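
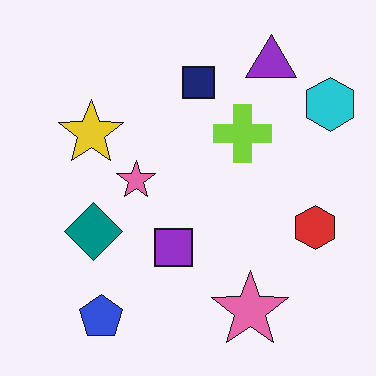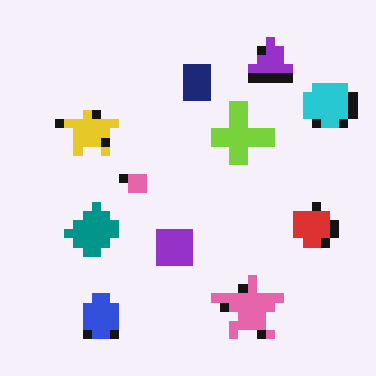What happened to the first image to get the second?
The image was heavily pixelated into large blocks.

Shapes are reduced to large square blocks; fine edges and outlines are lost — a downscale-then-upscale (mosaic) effect.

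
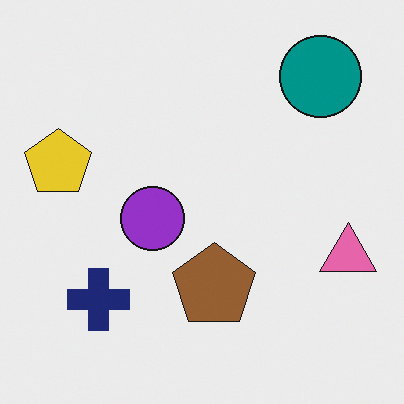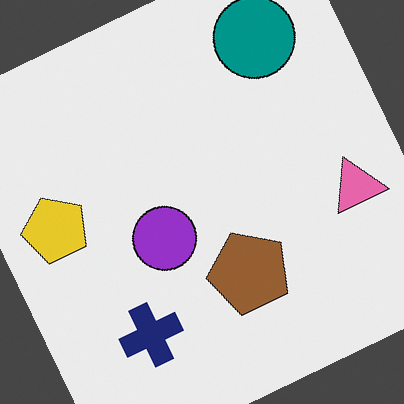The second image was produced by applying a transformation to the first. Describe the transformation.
The image was rotated counter-clockwise by a moderate amount.

Every shape is tilted by the same angle and the image corners show triangular fill wedges — a whole-image rotation by a non-right angle.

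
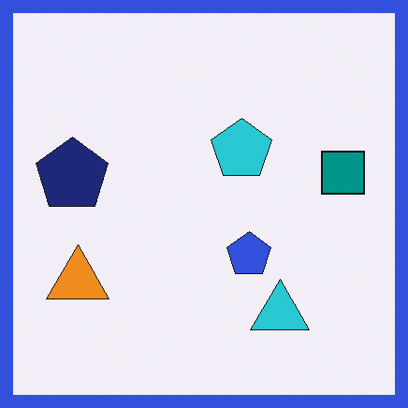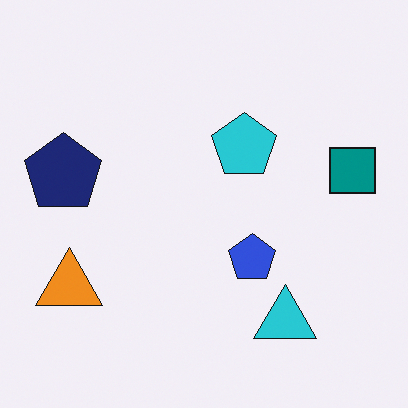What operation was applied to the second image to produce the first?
The first image is the second framed with a blue border.

A solid blue frame runs around the edge of the first image, with the content slightly shrunk inside it.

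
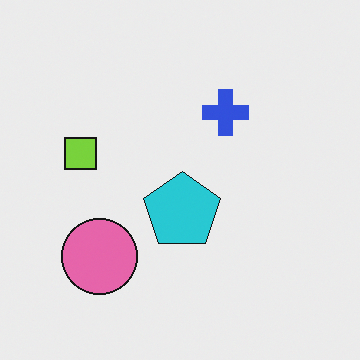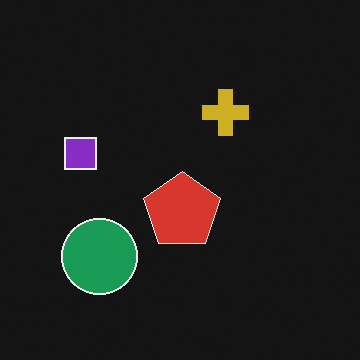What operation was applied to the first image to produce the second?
This is the original image color-inverted (negative).

The light background has become dark and every shape's color is its complement — a photographic negative.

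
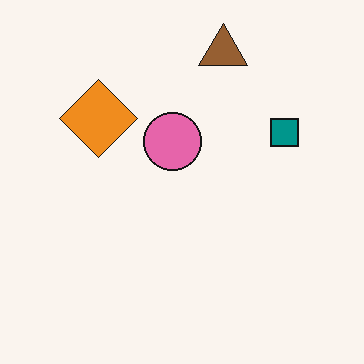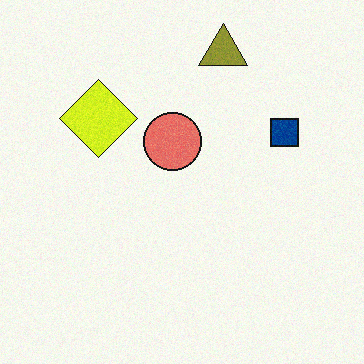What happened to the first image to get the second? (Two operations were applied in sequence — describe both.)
The image was degraded with a light layer of grain, then hue-shifted slightly.

Random speckle covers the whole image, including the flat background. Every shape's color has rotated by the same amount around the hue wheel — a uniform hue shift.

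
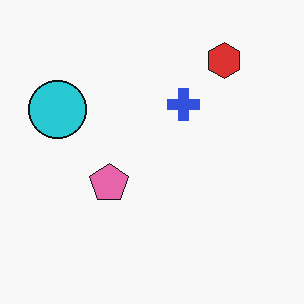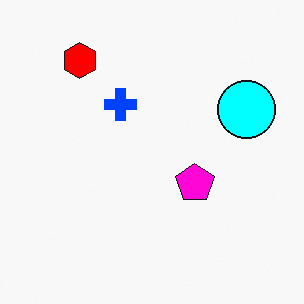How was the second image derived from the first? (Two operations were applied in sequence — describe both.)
This is the original image flipped horizontally (left ↔ right), then heavily oversaturated.

The cyan circle is in the left of the first image and the right of the second — shapes on opposite sides of the vertical midline have swapped in a mirror flip. All colors are more vivid — a global saturation change.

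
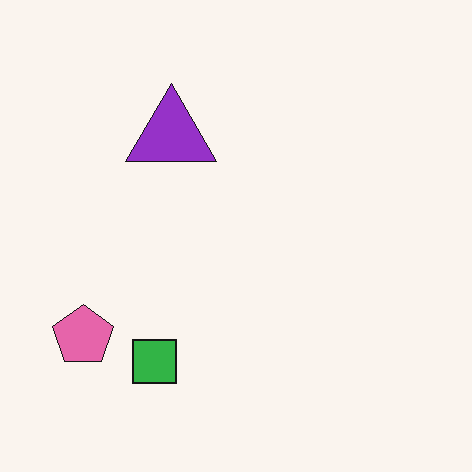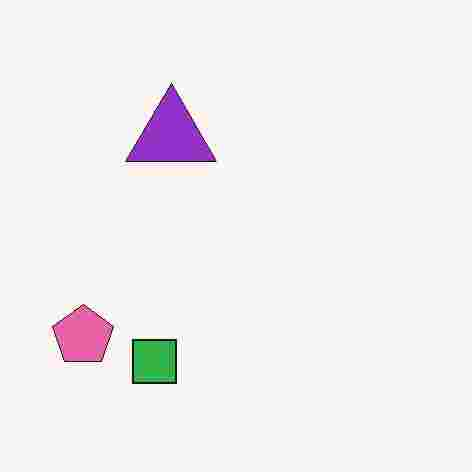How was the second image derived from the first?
The second image is the first heavily JPEG-compressed with obvious blocking artifacts.

Blocky 8×8 compression artifacts appear around shape edges and the flat background shows ringing — characteristic JPEG degradation.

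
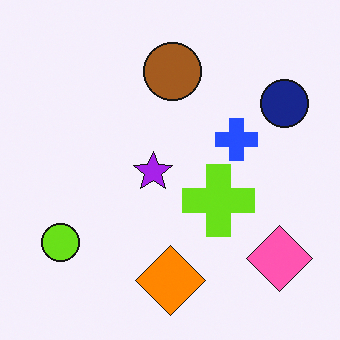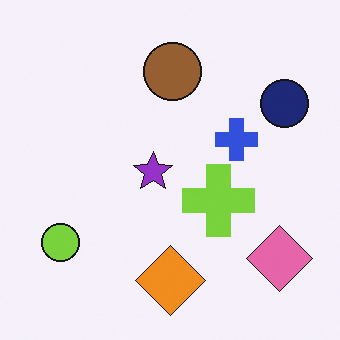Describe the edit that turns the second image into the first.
It was slightly oversaturated.

All colors are more vivid — a global saturation change.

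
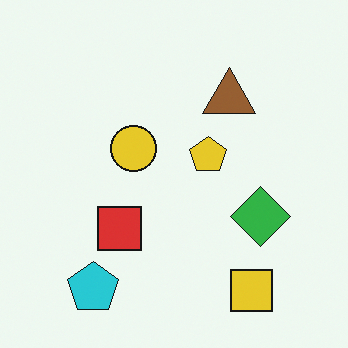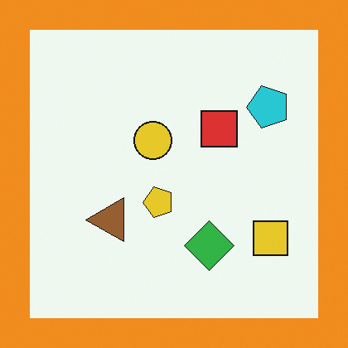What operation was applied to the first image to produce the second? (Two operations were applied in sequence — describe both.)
The image was transposed (reflected across the top-left ↔ bottom-right diagonal), then framed with a orange border.

Shapes have swapped their row and column positions — what was in the top-right is now in the bottom-left — a diagonal reflection. A solid orange frame runs around the edge of the second image, with the content slightly shrunk inside it.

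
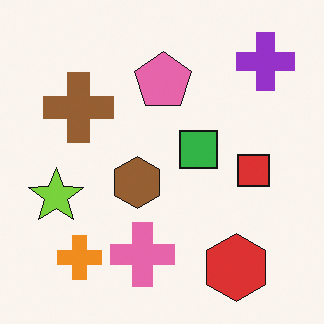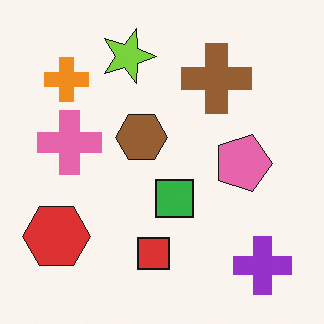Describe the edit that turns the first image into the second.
The image was rotated 90° clockwise.

The purple cross sits in the top-right of the first image and the bottom-right of the second — consistent with a whole-image 90° clockwise rotation.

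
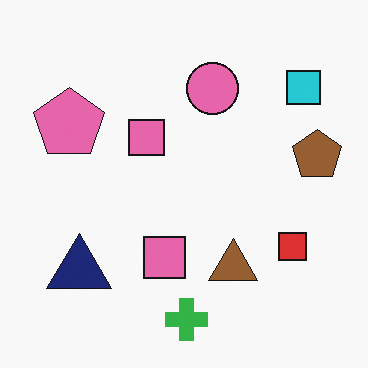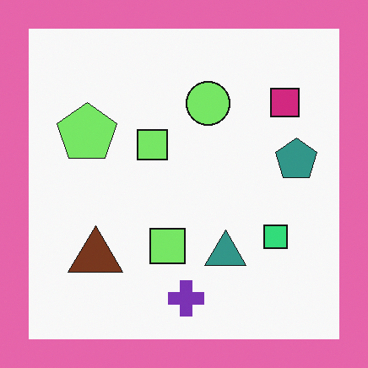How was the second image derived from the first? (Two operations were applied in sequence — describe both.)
This is the original image hue-shifted noticeably, then framed with a pink border.

Every shape's color has rotated by the same amount around the hue wheel — a uniform hue shift. A solid pink frame runs around the edge of the second image, with the content slightly shrunk inside it.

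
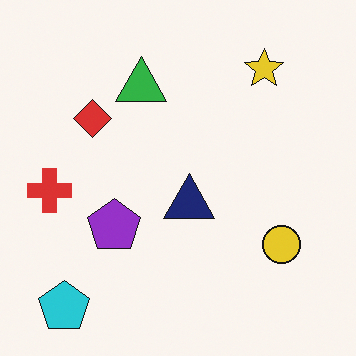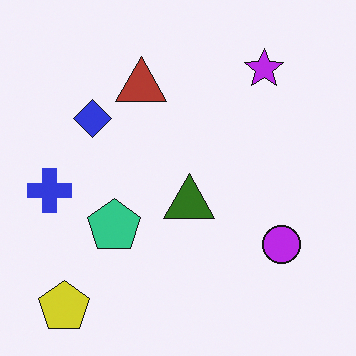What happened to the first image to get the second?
The transformation is: hue-shifted by a large amount.

Every shape's color has rotated by the same amount around the hue wheel — a uniform hue shift.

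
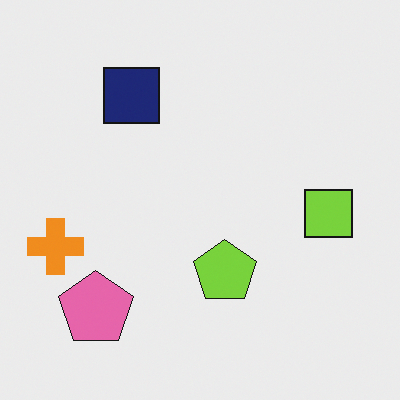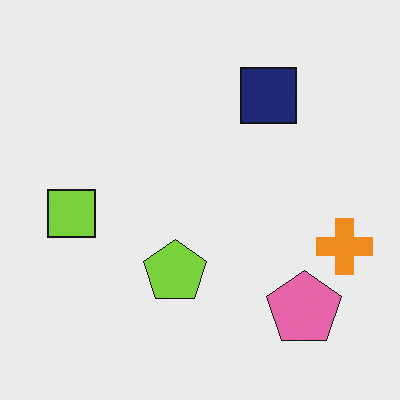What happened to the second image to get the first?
The first image is the second flipped horizontally (left ↔ right).

The orange cross is in the right of the second image and the left of the first — shapes on opposite sides of the vertical midline have swapped in a mirror flip.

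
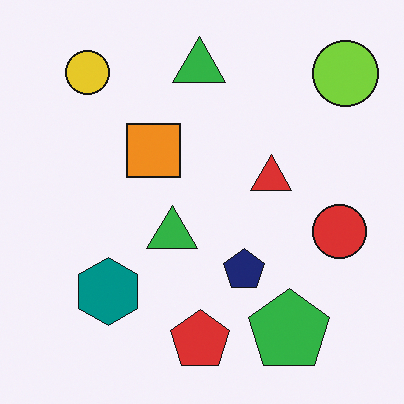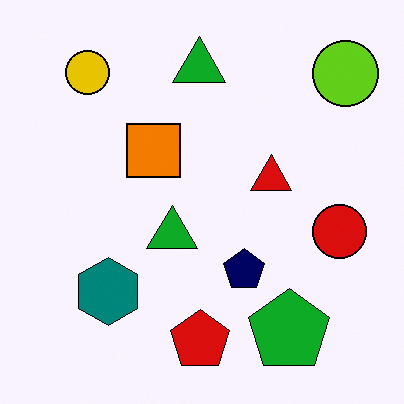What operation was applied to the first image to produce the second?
The image was given slightly increased contrast.

Tones are pushed away from mid-grey across the whole image — a global contrast change.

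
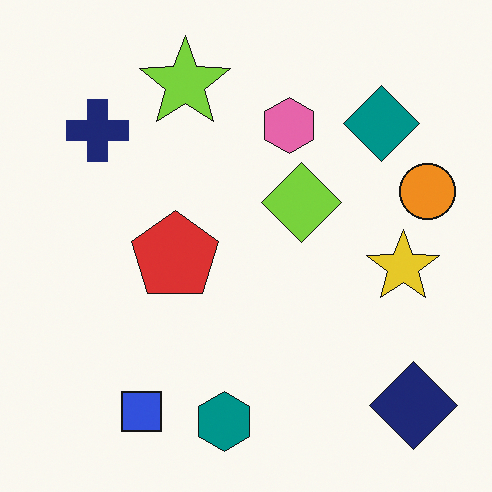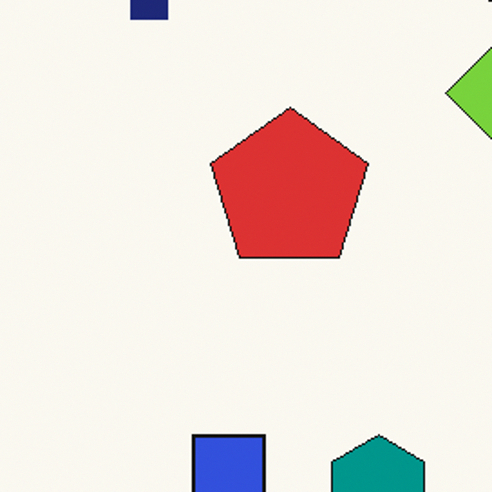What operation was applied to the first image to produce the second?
The image was cropped to a noticeably smaller region and rescaled.

The visible shapes are larger and the field of view is narrower; shapes near the original edges may be partly or wholly outside the frame — a crop-and-rescale.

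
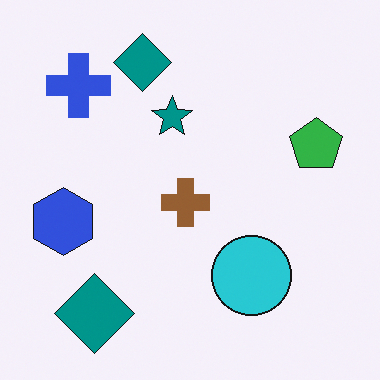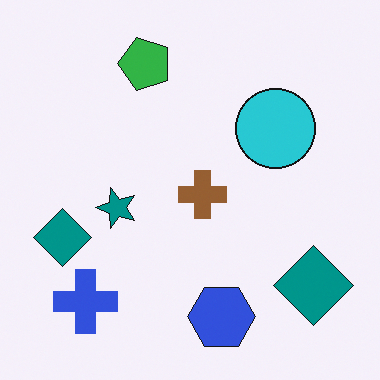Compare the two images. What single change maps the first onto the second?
The image was rotated 90° counter-clockwise.

The blue cross sits in the top-left of the first image and the bottom-left of the second — consistent with a whole-image 90° counter-clockwise rotation.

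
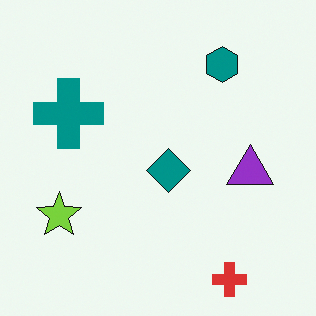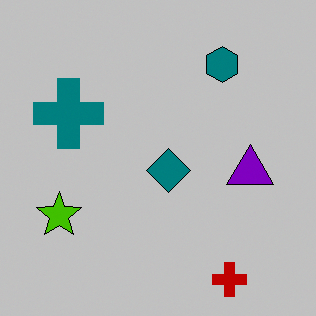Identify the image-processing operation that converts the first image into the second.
The transformation is: aggressively posterized.

Each flat color has snapped to a coarser quantized level — most visibly, the near-white background has dropped to a flat grey.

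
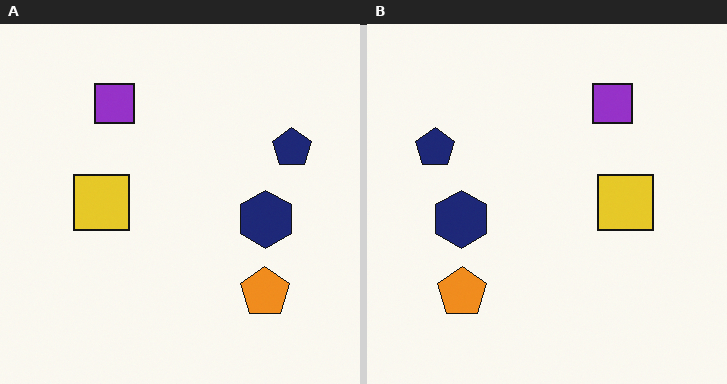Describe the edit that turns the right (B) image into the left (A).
Flipped horizontally (left ↔ right).

The navy pentagon is in the left of the right (B) image and the right of the left (A) — shapes on opposite sides of the vertical midline have swapped in a mirror flip.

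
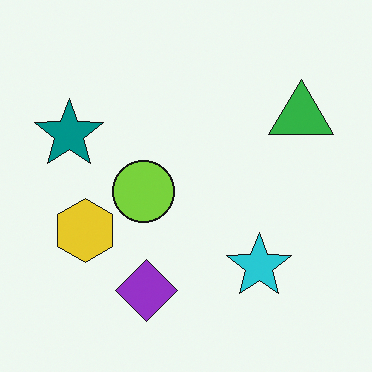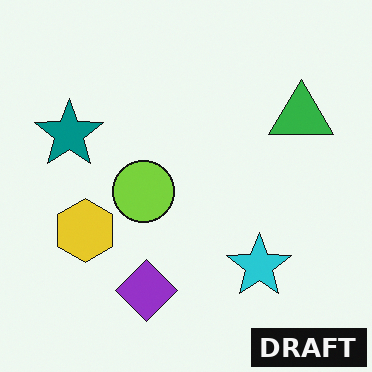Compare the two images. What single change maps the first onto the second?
The second image is the first watermarked with the text "DRAFT" in the lower-right corner.

A dark label reading "DRAFT" appears in the lower-right corner.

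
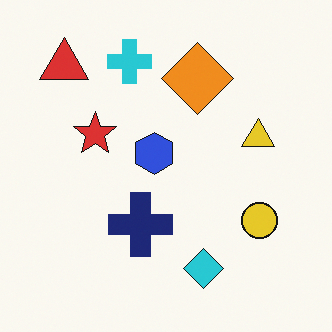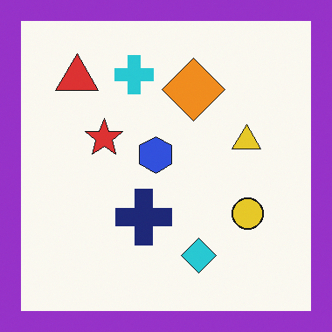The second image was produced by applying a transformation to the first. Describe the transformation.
This is the original image framed with a purple border.

A solid purple frame runs around the edge of the second image, with the content slightly shrunk inside it.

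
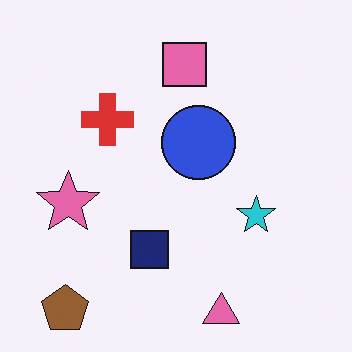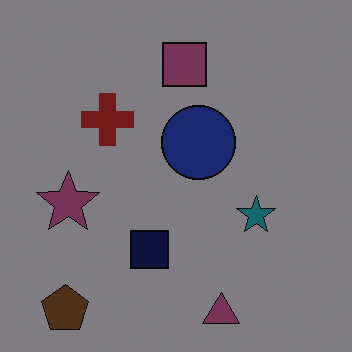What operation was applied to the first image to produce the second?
It was substantially darkened.

Every pixel — background and shapes alike — is uniformly darkened.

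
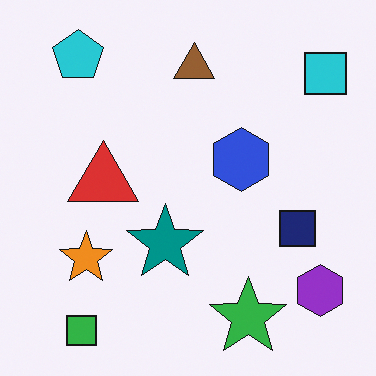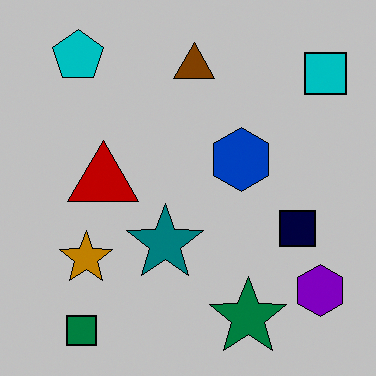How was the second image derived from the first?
It was aggressively posterized.

Each flat color has snapped to a coarser quantized level — most visibly, the near-white background has dropped to a flat grey.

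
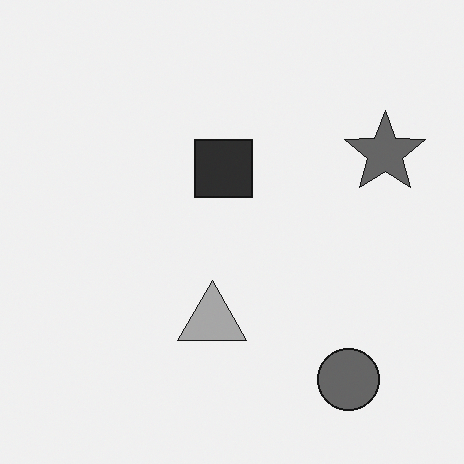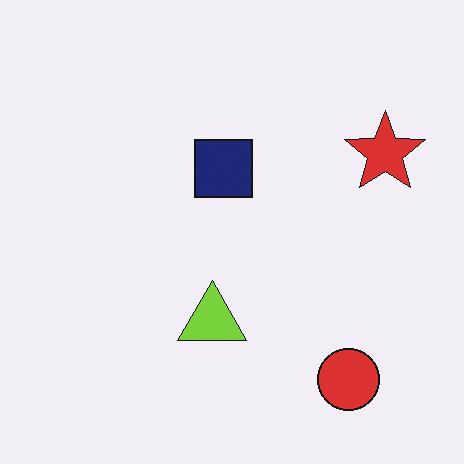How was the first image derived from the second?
Converted to grayscale.

All color is removed — every shape is now a shade of grey.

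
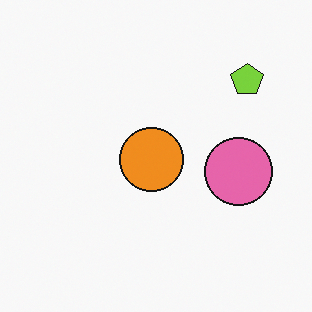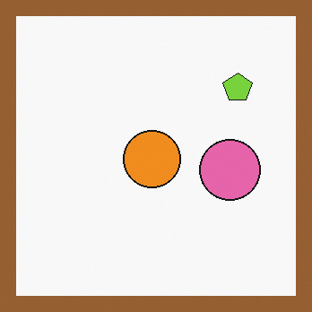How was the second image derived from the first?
The transformation is: framed with a brown border.

A solid brown frame runs around the edge of the second image, with the content slightly shrunk inside it.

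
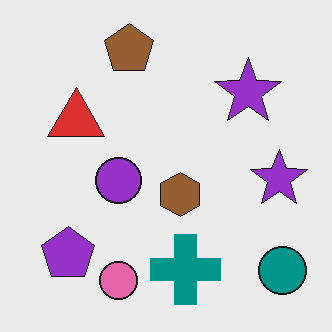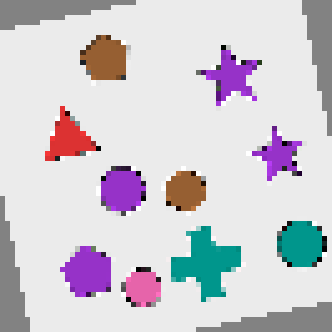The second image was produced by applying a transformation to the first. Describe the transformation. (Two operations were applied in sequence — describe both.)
The image was rotated counter-clockwise by a few degrees, then mildly pixelated.

Every shape is tilted by the same angle and the image corners show triangular fill wedges — a whole-image rotation by a non-right angle. Shapes are reduced to large square blocks; fine edges and outlines are lost — a downscale-then-upscale (mosaic) effect.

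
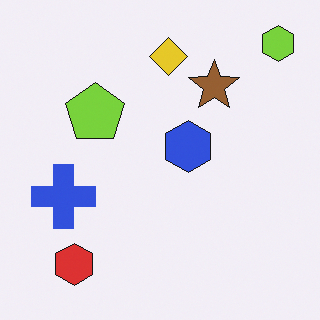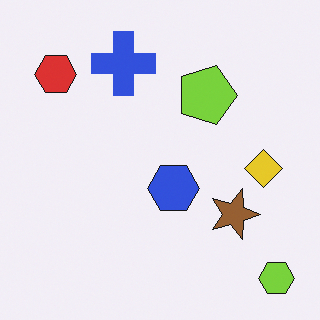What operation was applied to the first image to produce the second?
It was rotated 90° clockwise.

The lime hexagon sits in the top-right of the first image and the bottom-right of the second — consistent with a whole-image 90° clockwise rotation.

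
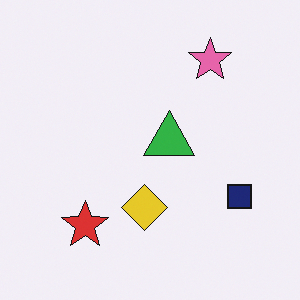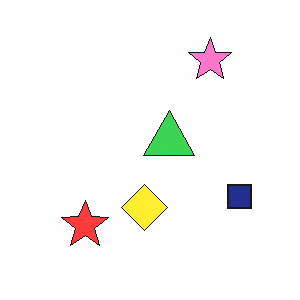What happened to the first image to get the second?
The transformation is: brightened a little.

Every pixel — background and shapes alike — is uniformly brightened.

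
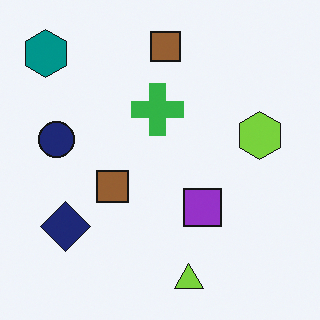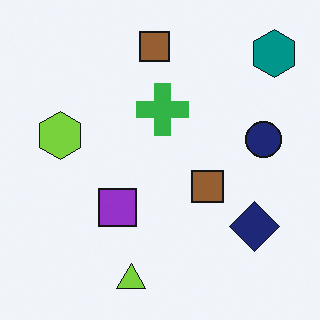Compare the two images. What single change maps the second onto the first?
Flipped horizontally (left ↔ right).

The teal hexagon is in the top-right of the second image and the top-left of the first — shapes on opposite sides of the vertical midline have swapped in a mirror flip.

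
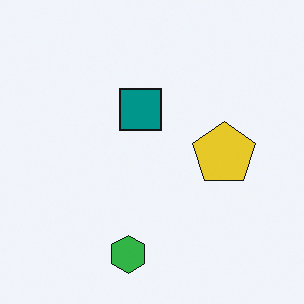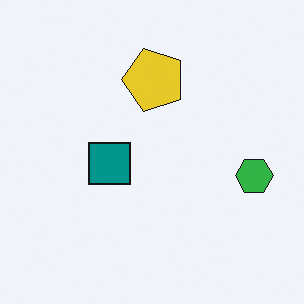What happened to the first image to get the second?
The second image is the first rotated 90° counter-clockwise.

The green hexagon sits in the bottom of the first image and the right of the second — consistent with a whole-image 90° counter-clockwise rotation.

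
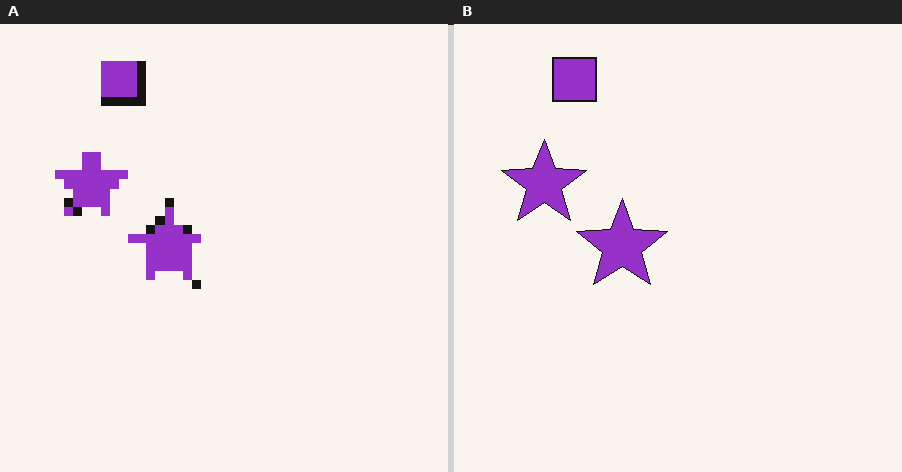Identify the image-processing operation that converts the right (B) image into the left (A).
It was coarsely pixelated.

Shapes are reduced to large square blocks; fine edges and outlines are lost — a downscale-then-upscale (mosaic) effect.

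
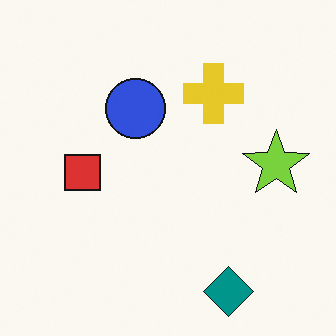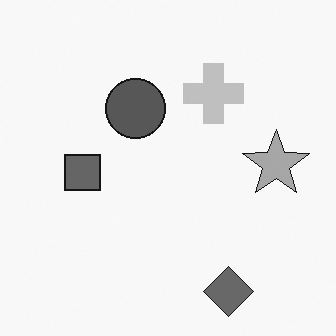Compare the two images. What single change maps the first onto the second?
The transformation is: converted to grayscale.

All color is removed — every shape is now a shade of grey.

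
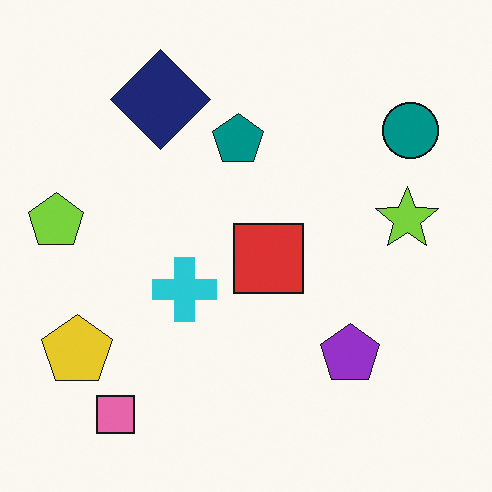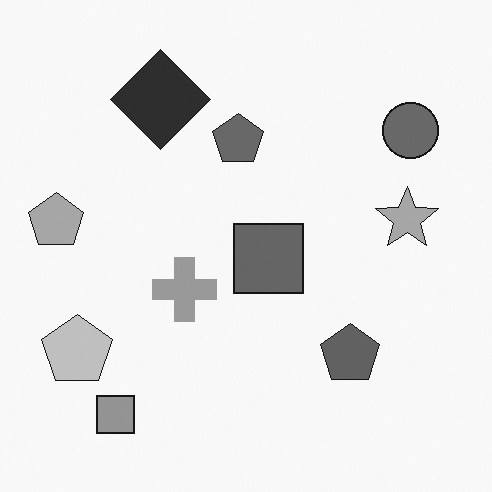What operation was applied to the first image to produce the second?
The image was converted to grayscale.

All color is removed — every shape is now a shade of grey.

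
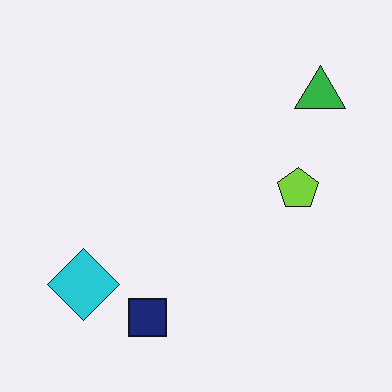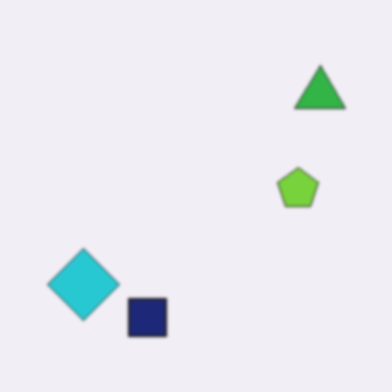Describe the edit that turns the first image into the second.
Lightly blurred.

Shape edges and outlines are uniformly softened across the whole image.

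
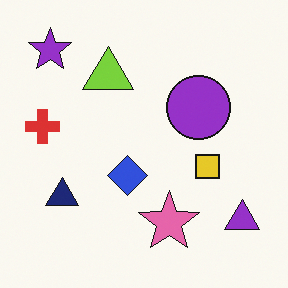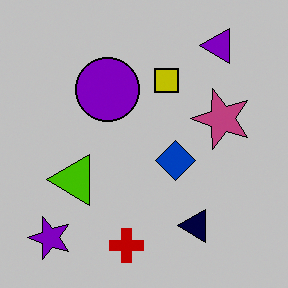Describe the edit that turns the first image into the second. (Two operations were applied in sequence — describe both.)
This is the original image rotated 90° counter-clockwise, then heavily posterized to just a handful of flat colors.

The purple star sits in the top-left of the first image and the bottom-left of the second — consistent with a whole-image 90° counter-clockwise rotation. Each flat color has snapped to a coarser quantized level — most visibly, the near-white background has dropped to a flat grey.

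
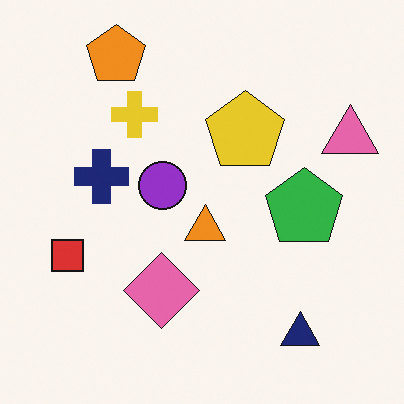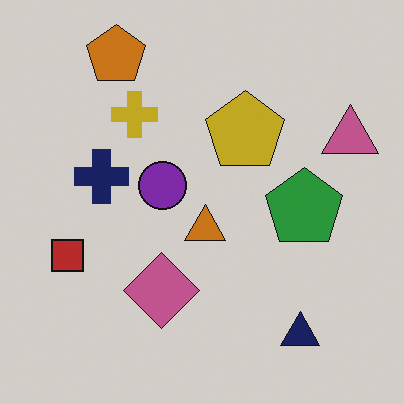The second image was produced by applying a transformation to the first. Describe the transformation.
The second image is the first slightly darkened.

Every pixel — background and shapes alike — is uniformly darkened.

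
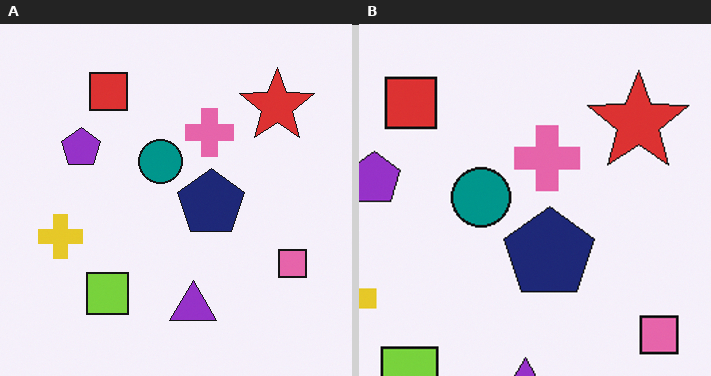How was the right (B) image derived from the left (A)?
Cropped to a modestly smaller region and rescaled.

The visible shapes are larger and the field of view is narrower; shapes near the original edges may be partly or wholly outside the frame — a crop-and-rescale.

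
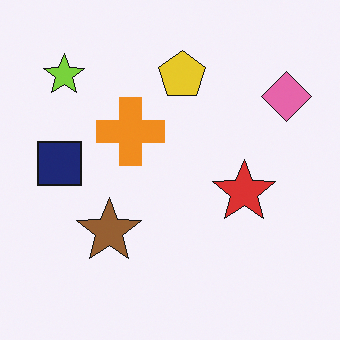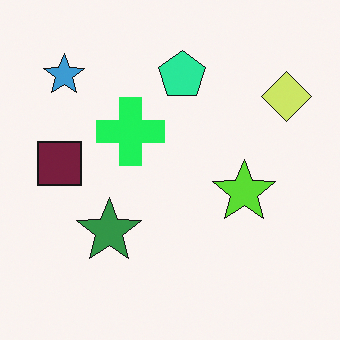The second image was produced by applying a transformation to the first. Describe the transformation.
The transformation is: hue-shifted through roughly a third of the color wheel.

Every shape's color has rotated by the same amount around the hue wheel — a uniform hue shift.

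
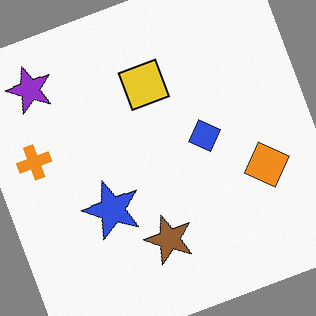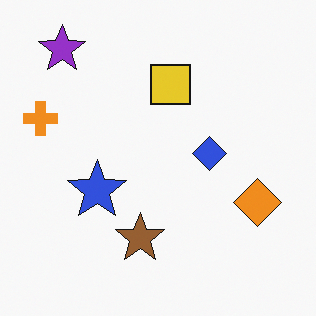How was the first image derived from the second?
This is the original image rotated counter-clockwise by a clearly visible amount.

Every shape is tilted by the same angle and the image corners show triangular fill wedges — a whole-image rotation by a non-right angle.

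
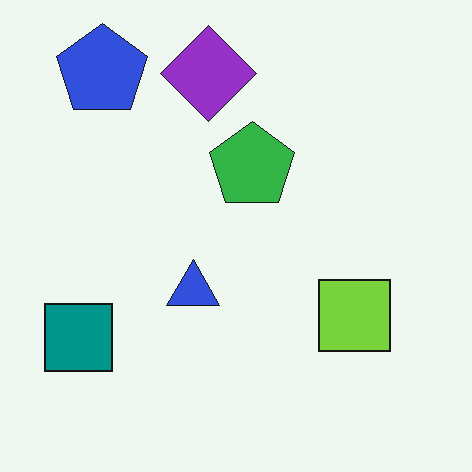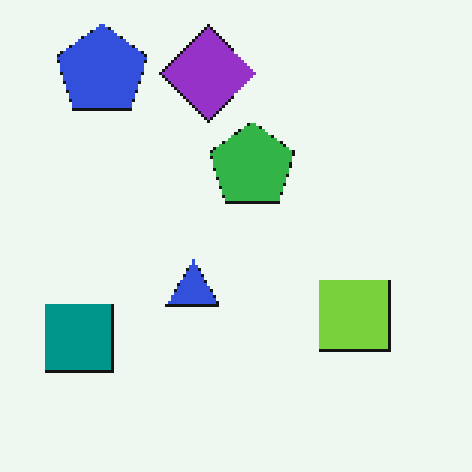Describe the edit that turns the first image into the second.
This is the original image lightly pixelated (a mild mosaic effect).

Shapes are reduced to large square blocks; fine edges and outlines are lost — a downscale-then-upscale (mosaic) effect.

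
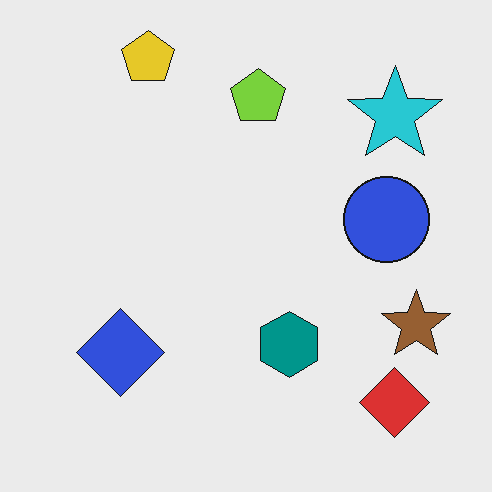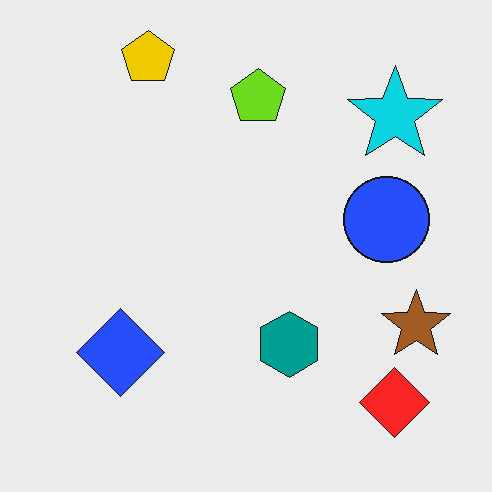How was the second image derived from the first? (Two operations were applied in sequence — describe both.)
Slightly oversaturated, then JPEG-compressed with visible artifacts.

All colors are more vivid — a global saturation change. Blocky 8×8 compression artifacts appear around shape edges and the flat background shows ringing — characteristic JPEG degradation.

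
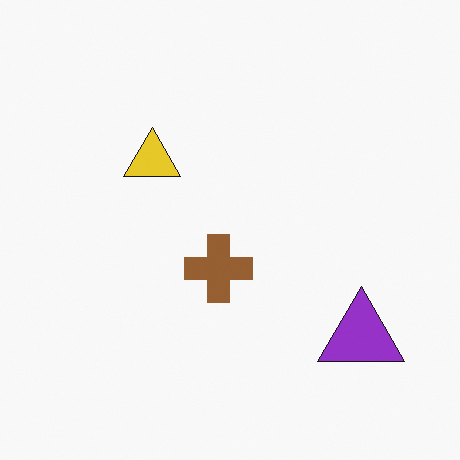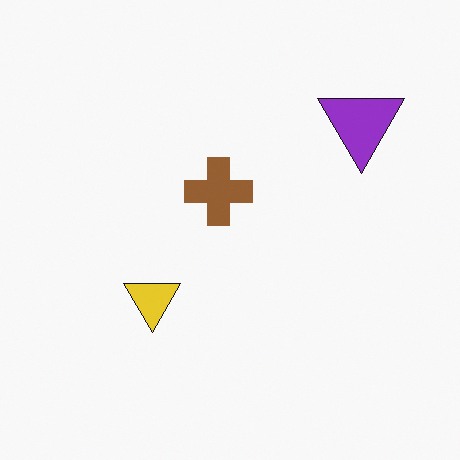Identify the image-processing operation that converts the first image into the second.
It was flipped vertically (top ↔ bottom).

The purple triangle is in the bottom-right of the first image and the top-right of the second — shapes on opposite sides of the horizontal midline have swapped in a mirror flip.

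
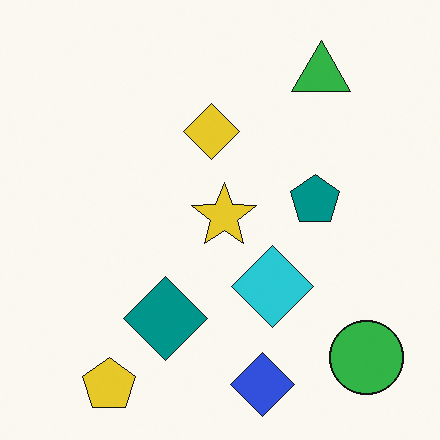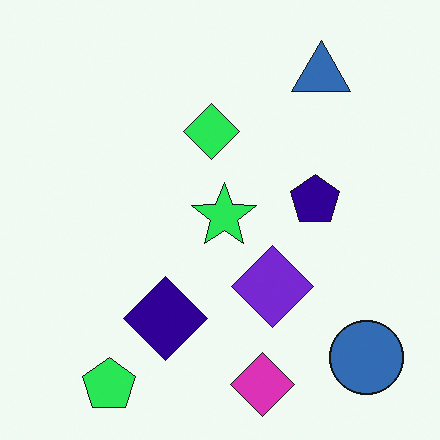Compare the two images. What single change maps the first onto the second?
This is the original image hue-shifted by a moderate amount.

Every shape's color has rotated by the same amount around the hue wheel — a uniform hue shift.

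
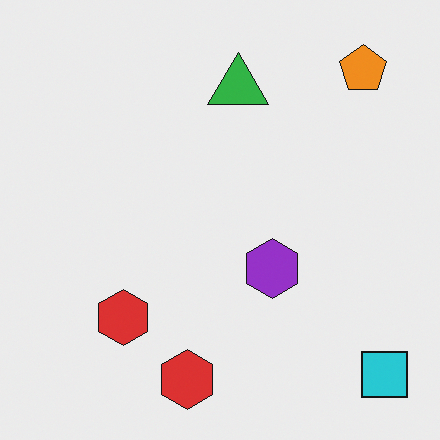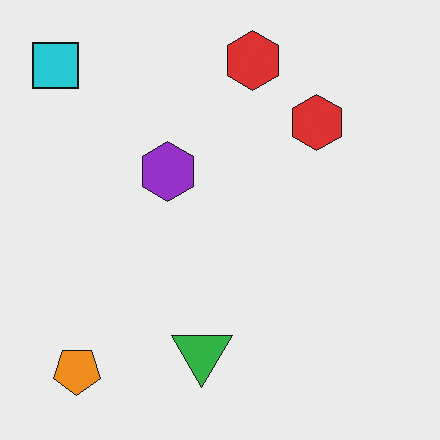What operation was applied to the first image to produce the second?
The image was rotated 180°.

The cyan square sits in the bottom-right of the first image and the top-left of the second — consistent with a whole-image 180° rotation.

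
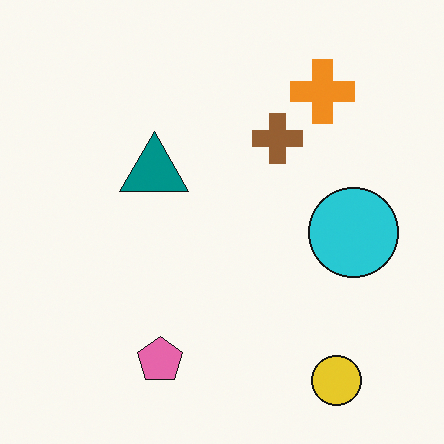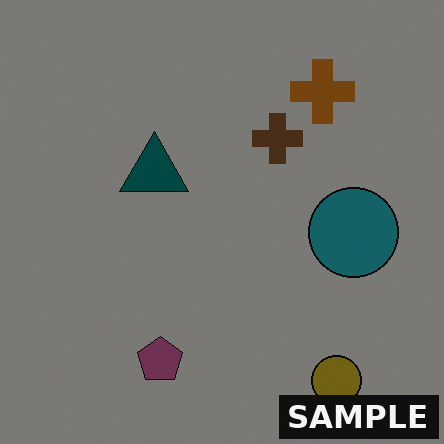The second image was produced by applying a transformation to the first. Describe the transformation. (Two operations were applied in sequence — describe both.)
This is the original image substantially darkened, then watermarked with the text "SAMPLE" in the lower-right corner.

Every pixel — background and shapes alike — is uniformly darkened. A dark label reading "SAMPLE" appears in the lower-right corner.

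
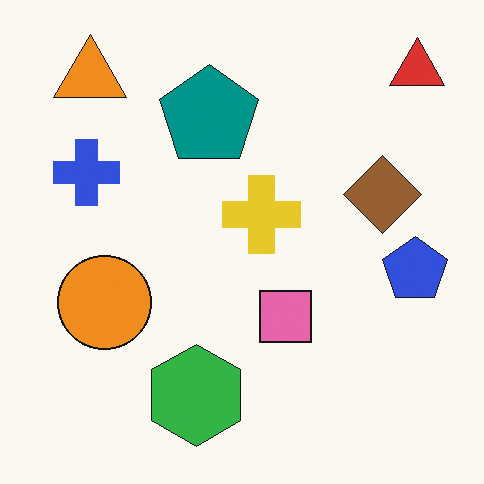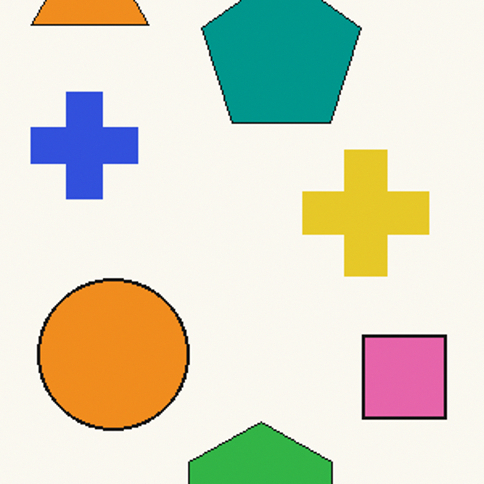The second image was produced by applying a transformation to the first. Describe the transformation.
This is the original image cropped to a modestly smaller region and rescaled.

The visible shapes are larger and the field of view is narrower; shapes near the original edges may be partly or wholly outside the frame — a crop-and-rescale.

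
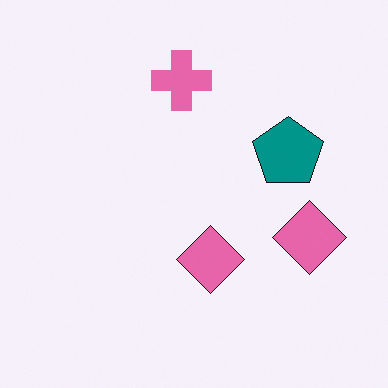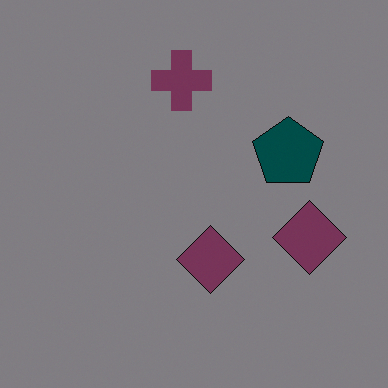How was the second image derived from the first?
The transformation is: darkened a lot.

Every pixel — background and shapes alike — is uniformly darkened.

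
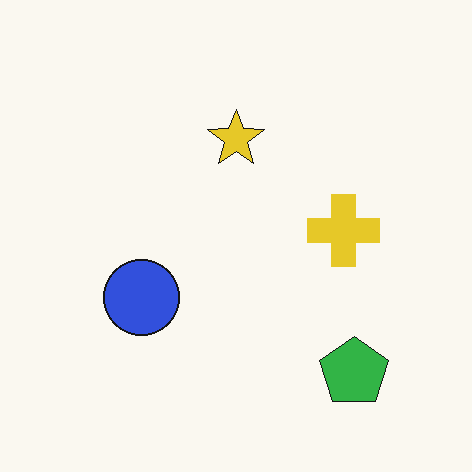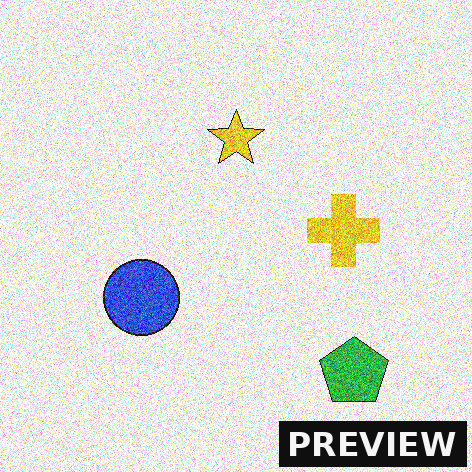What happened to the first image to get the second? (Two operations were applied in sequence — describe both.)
The second image is the first degraded with strong gaussian noise, then watermarked with the text "PREVIEW" in the lower-right corner.

Random speckle covers the whole image, including the flat background. A dark label reading "PREVIEW" appears in the lower-right corner.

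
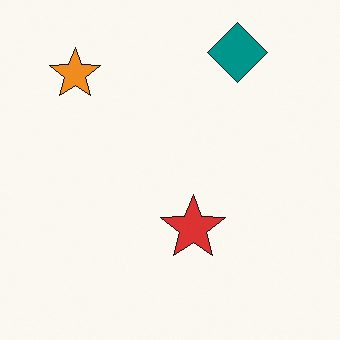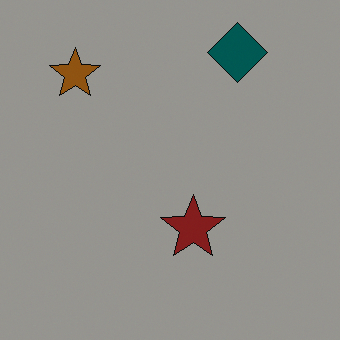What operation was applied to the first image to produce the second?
The transformation is: substantially darkened.

Every pixel — background and shapes alike — is uniformly darkened.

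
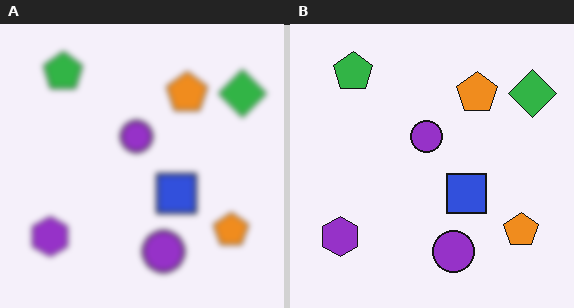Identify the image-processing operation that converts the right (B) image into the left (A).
The image was noticeably gaussian-blurred.

Shape edges and outlines are uniformly softened across the whole image.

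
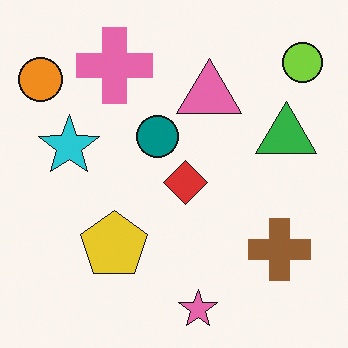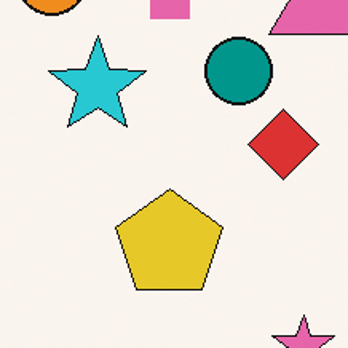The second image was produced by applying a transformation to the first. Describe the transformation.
It was cropped to a modestly smaller region and rescaled.

The visible shapes are larger and the field of view is narrower; shapes near the original edges may be partly or wholly outside the frame — a crop-and-rescale.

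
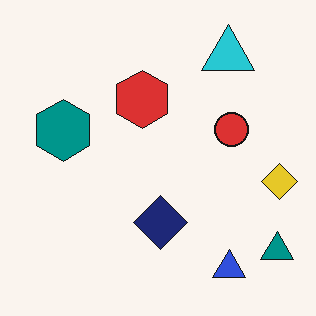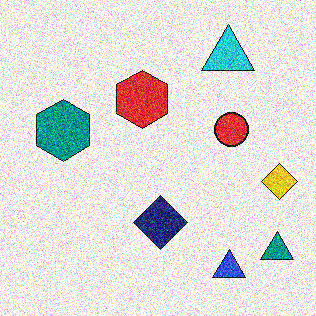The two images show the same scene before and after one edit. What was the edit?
The image was degraded with a thick layer of grain.

Random speckle covers the whole image, including the flat background.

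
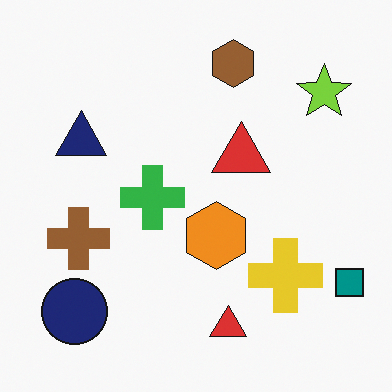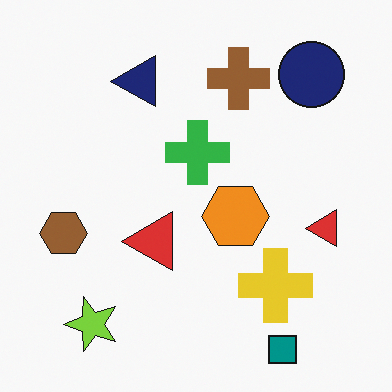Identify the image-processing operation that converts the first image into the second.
This is the original image transposed (reflected across the top-left ↔ bottom-right diagonal).

Shapes have swapped their row and column positions — what was in the top-right is now in the bottom-left — a diagonal reflection.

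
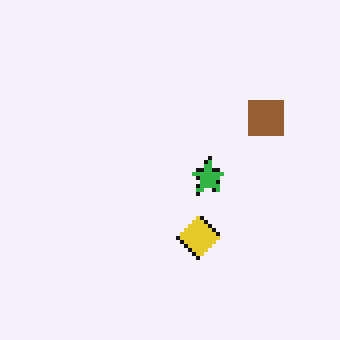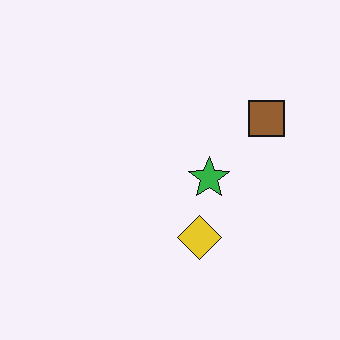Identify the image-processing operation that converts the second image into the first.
The transformation is: mildly pixelated.

Shapes are reduced to large square blocks; fine edges and outlines are lost — a downscale-then-upscale (mosaic) effect.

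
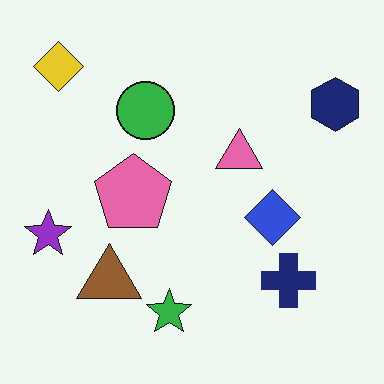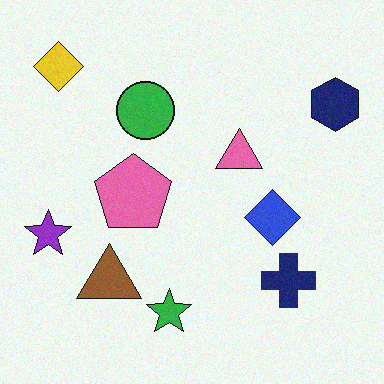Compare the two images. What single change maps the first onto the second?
The image was degraded with subtle gaussian noise.

Random speckle covers the whole image, including the flat background.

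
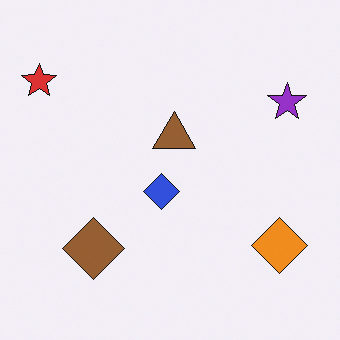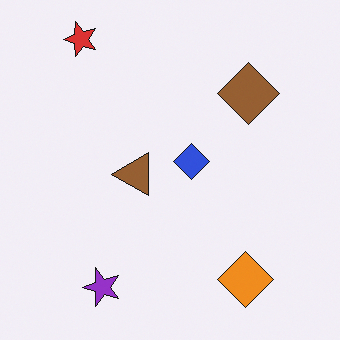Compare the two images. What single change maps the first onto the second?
This is the original image transposed (reflected across the top-left ↔ bottom-right diagonal).

Shapes have swapped their row and column positions — what was in the top-right is now in the bottom-left — a diagonal reflection.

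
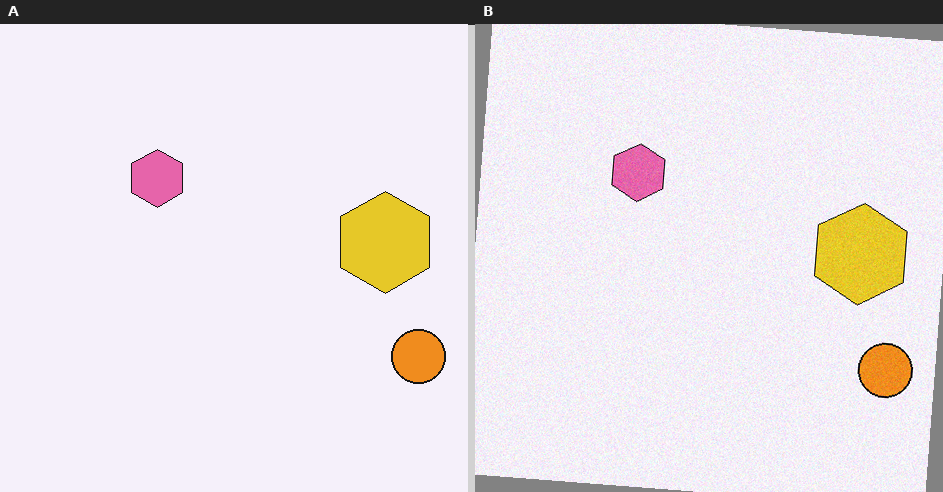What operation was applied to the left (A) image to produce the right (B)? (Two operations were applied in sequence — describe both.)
Degraded with subtle gaussian noise, then rotated clockwise by a small amount.

Random speckle covers the whole image, including the flat background. Every shape is tilted by the same angle and the image corners show triangular fill wedges — a whole-image rotation by a non-right angle.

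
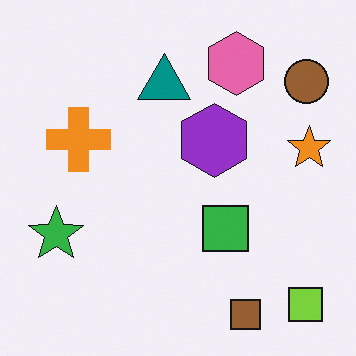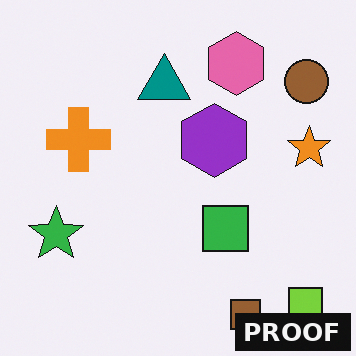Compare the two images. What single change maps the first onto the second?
The image was watermarked with the text "PROOF" in the lower-right corner.

A dark label reading "PROOF" appears in the lower-right corner.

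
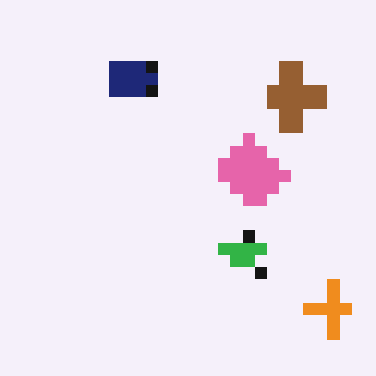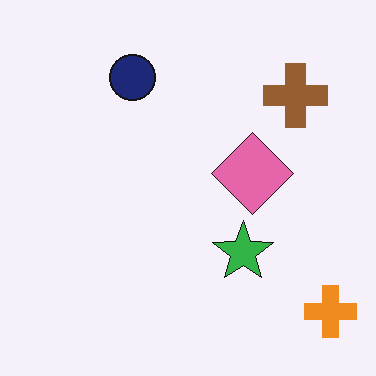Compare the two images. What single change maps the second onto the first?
This is the original image heavily pixelated into large blocks.

Shapes are reduced to large square blocks; fine edges and outlines are lost — a downscale-then-upscale (mosaic) effect.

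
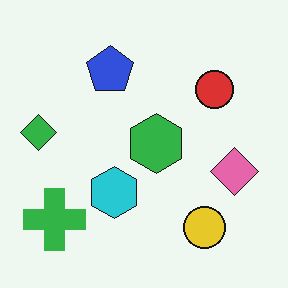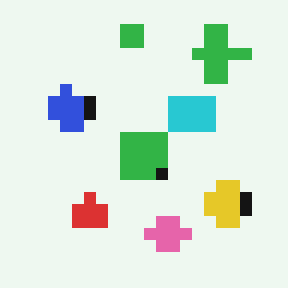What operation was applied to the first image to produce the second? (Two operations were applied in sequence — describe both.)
Transposed (reflected across the top-left ↔ bottom-right diagonal), then heavily pixelated into large blocks.

Shapes have swapped their row and column positions — what was in the top-right is now in the bottom-left — a diagonal reflection. Shapes are reduced to large square blocks; fine edges and outlines are lost — a downscale-then-upscale (mosaic) effect.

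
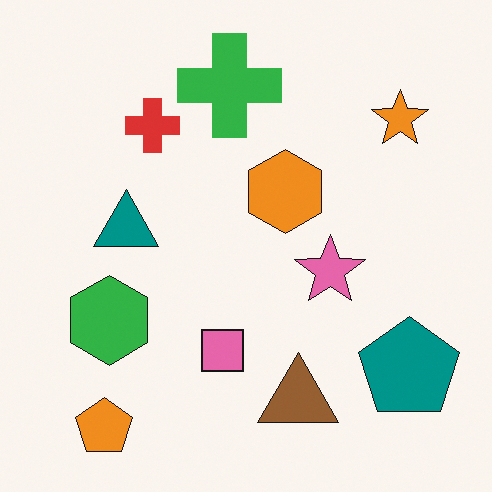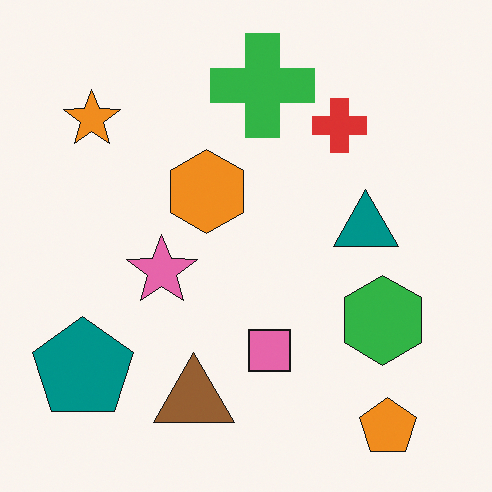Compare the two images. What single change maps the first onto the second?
The transformation is: flipped horizontally (left ↔ right).

The teal pentagon is in the bottom-right of the first image and the bottom-left of the second — shapes on opposite sides of the vertical midline have swapped in a mirror flip.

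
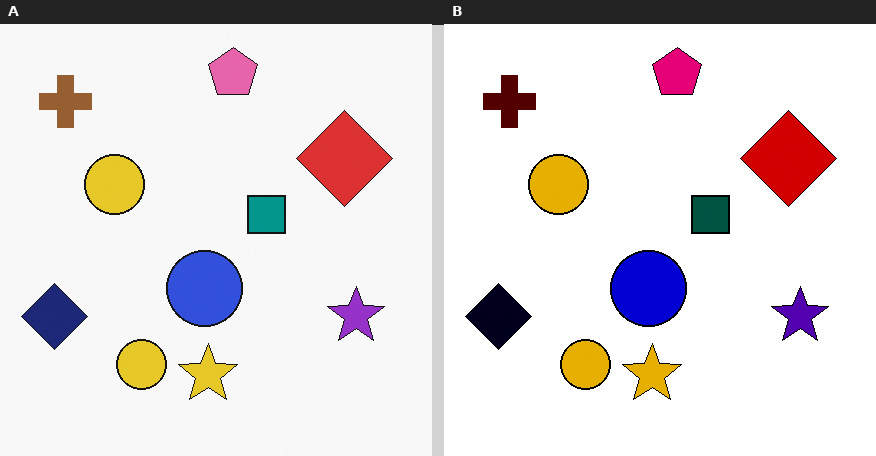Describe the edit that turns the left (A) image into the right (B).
The right (B) image is the left (A) boosted in contrast.

Tones are pushed away from mid-grey across the whole image — a global contrast change.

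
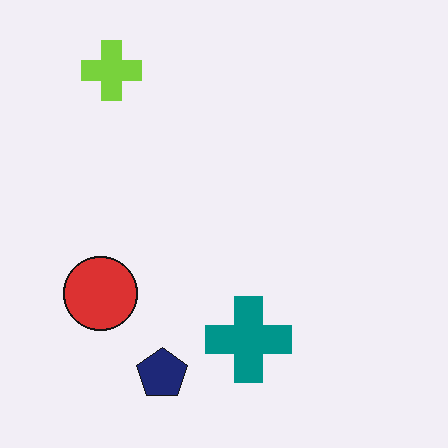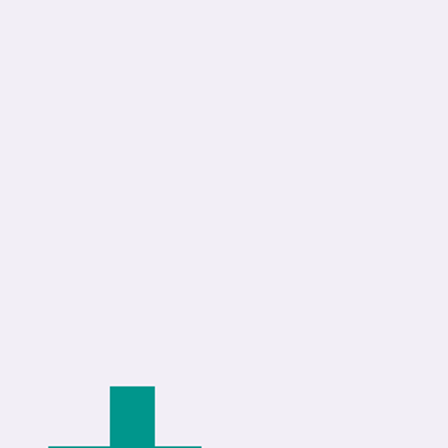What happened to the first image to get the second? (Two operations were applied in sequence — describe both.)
The second image is the first heavily pixelated into large blocks, then cropped to a noticeably smaller region and rescaled.

Shapes are reduced to large square blocks; fine edges and outlines are lost — a downscale-then-upscale (mosaic) effect. The visible shapes are larger and the field of view is narrower; shapes near the original edges may be partly or wholly outside the frame — a crop-and-rescale.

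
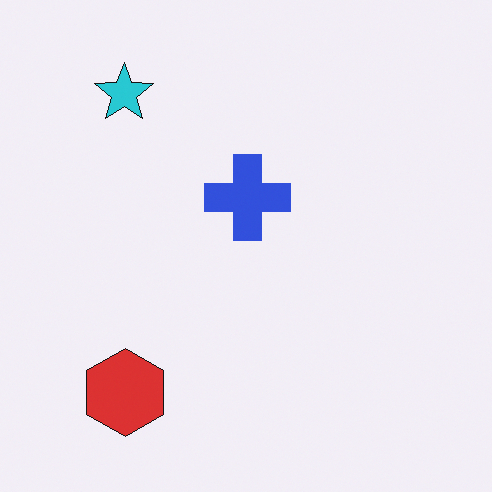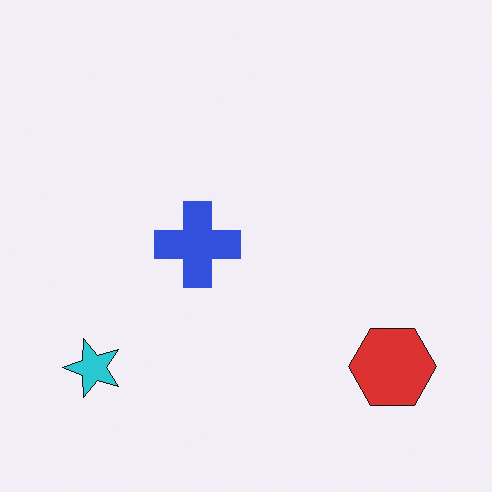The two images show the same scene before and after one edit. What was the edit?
Rotated 90° counter-clockwise.

The cyan star sits in the top-left of the first image and the bottom-left of the second — consistent with a whole-image 90° counter-clockwise rotation.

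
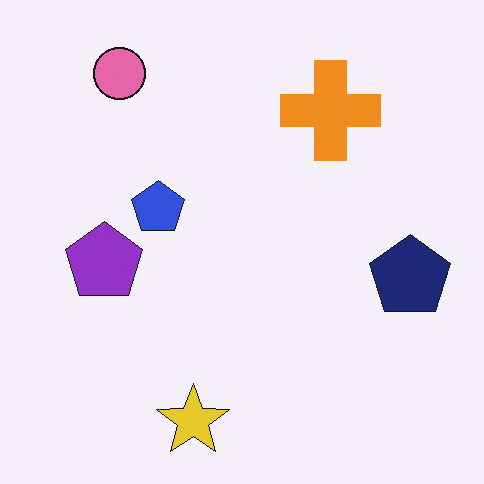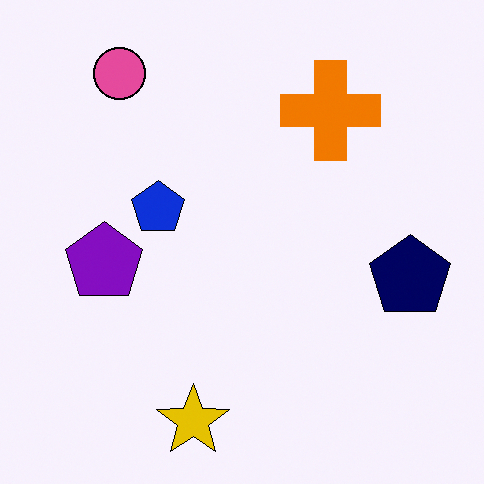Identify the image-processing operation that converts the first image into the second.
It was given slightly increased contrast.

Tones are pushed away from mid-grey across the whole image — a global contrast change.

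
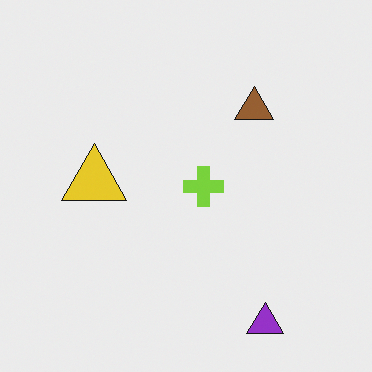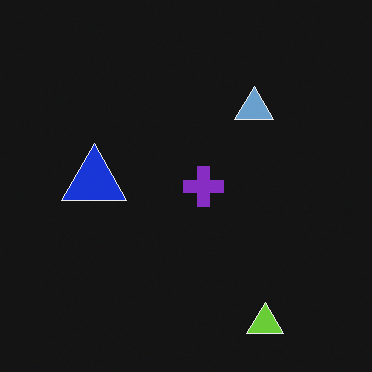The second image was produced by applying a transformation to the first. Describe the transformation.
The second image is the first color-inverted (negative).

The light background has become dark and every shape's color is its complement — a photographic negative.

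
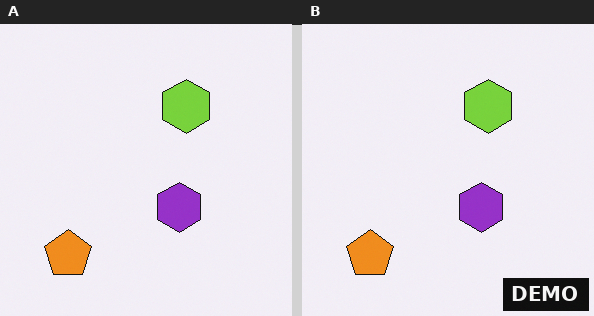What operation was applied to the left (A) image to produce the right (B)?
The image was watermarked with the text "DEMO" in the lower-right corner.

A dark label reading "DEMO" appears in the lower-right corner.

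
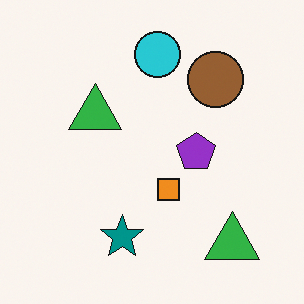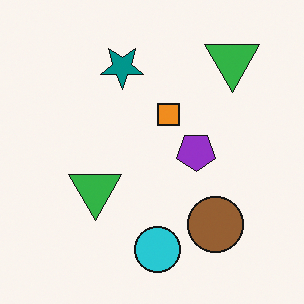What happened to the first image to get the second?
The second image is the first flipped vertically (top ↔ bottom).

The cyan circle is in the top of the first image and the bottom of the second — shapes on opposite sides of the horizontal midline have swapped in a mirror flip.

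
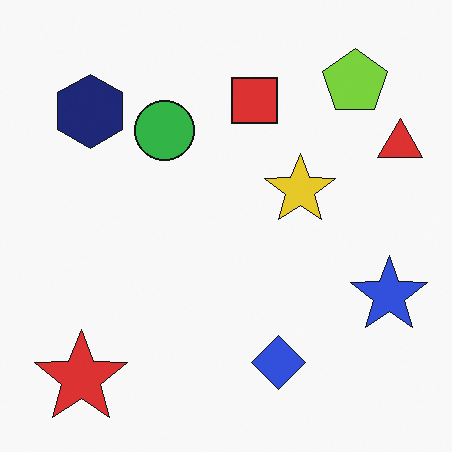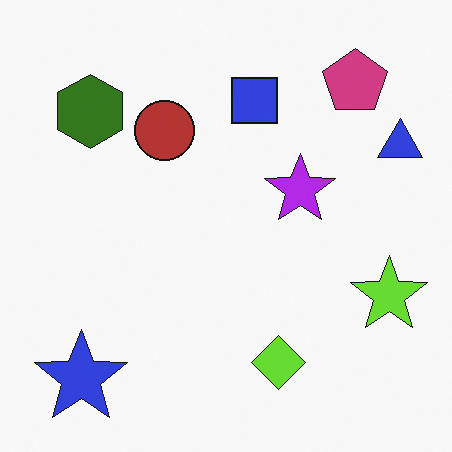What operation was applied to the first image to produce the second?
This is the original image hue-shifted through roughly half the color wheel.

Every shape's color has rotated by the same amount around the hue wheel — a uniform hue shift.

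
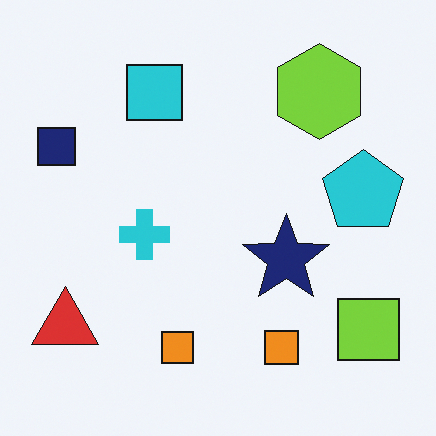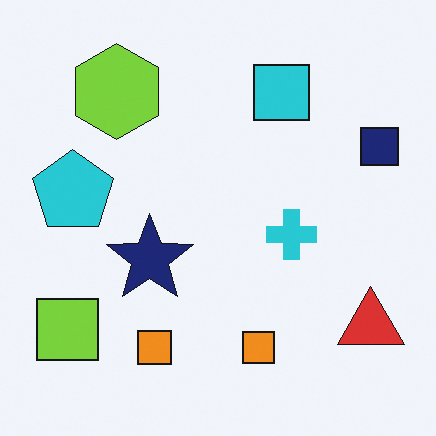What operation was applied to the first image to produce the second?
It was flipped horizontally (left ↔ right).

The navy square is in the left of the first image and the right of the second — shapes on opposite sides of the vertical midline have swapped in a mirror flip.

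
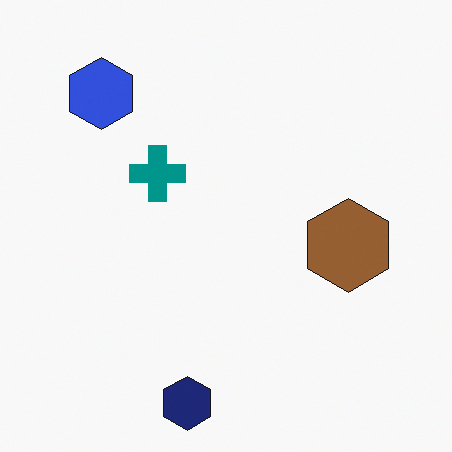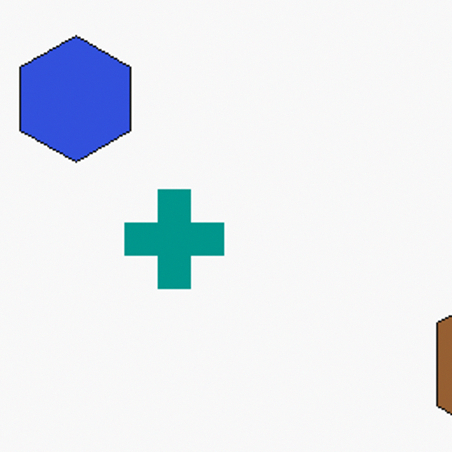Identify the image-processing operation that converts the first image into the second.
The image was cropped to a noticeably smaller region and rescaled.

The visible shapes are larger and the field of view is narrower; shapes near the original edges may be partly or wholly outside the frame — a crop-and-rescale.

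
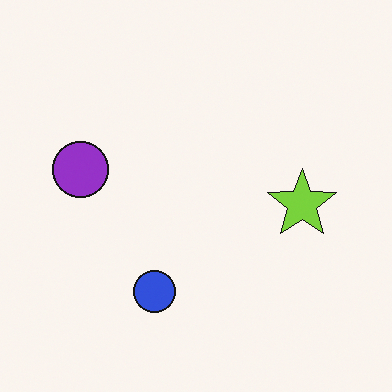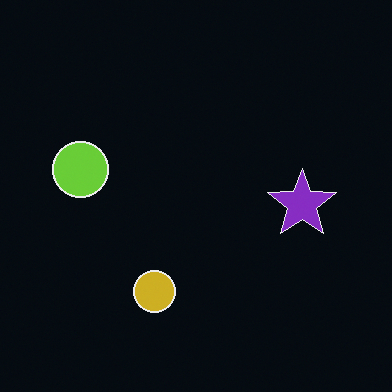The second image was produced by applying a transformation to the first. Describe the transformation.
Color-inverted (negative).

The light background has become dark and every shape's color is its complement — a photographic negative.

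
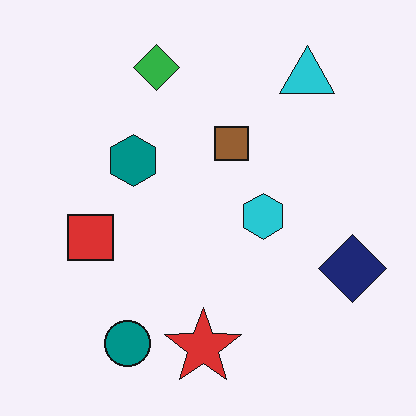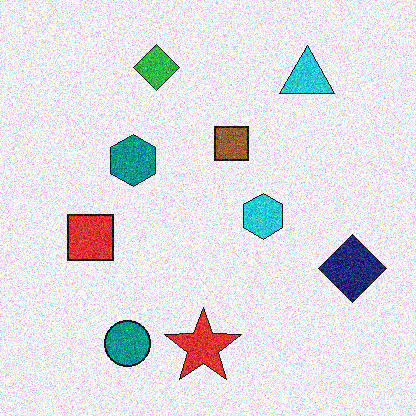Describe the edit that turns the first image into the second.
Degraded with strong gaussian noise.

Random speckle covers the whole image, including the flat background.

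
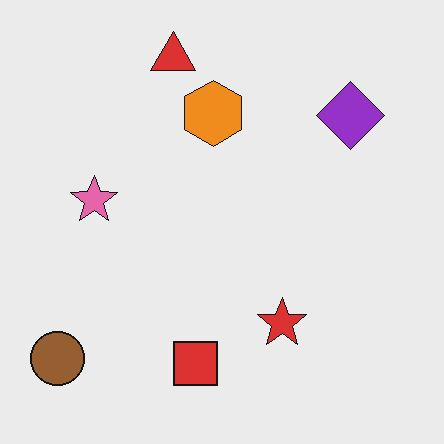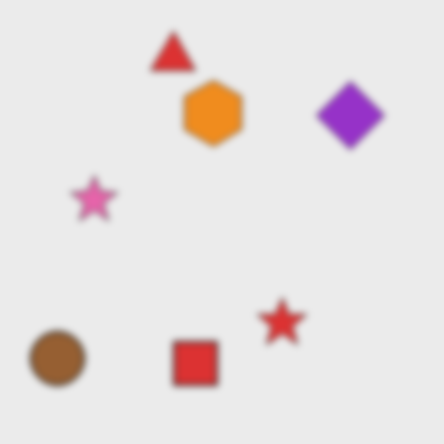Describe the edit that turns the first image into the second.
This is the original image moderately blurred.

Shape edges and outlines are uniformly softened across the whole image.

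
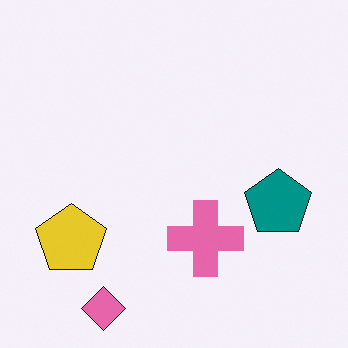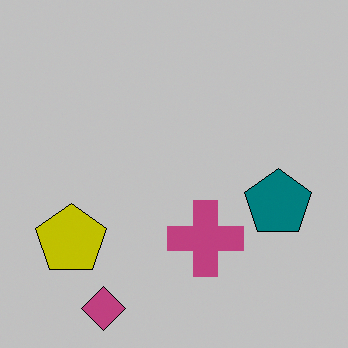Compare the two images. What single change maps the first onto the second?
It was heavily posterized to just a handful of flat colors.

Each flat color has snapped to a coarser quantized level — most visibly, the near-white background has dropped to a flat grey.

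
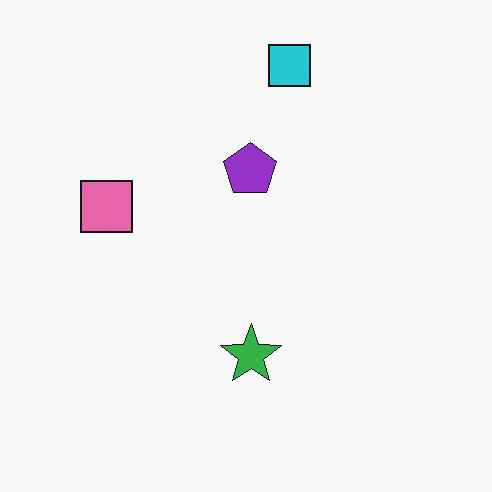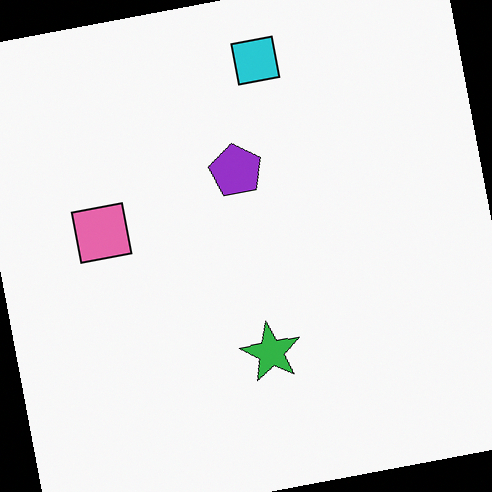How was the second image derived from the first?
The image was rotated counter-clockwise by a slight angle.

Every shape is tilted by the same angle and the image corners show triangular fill wedges — a whole-image rotation by a non-right angle.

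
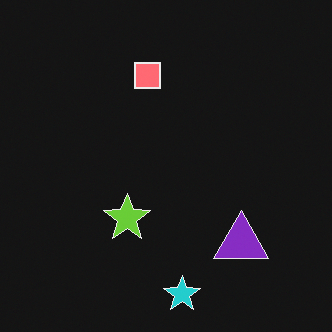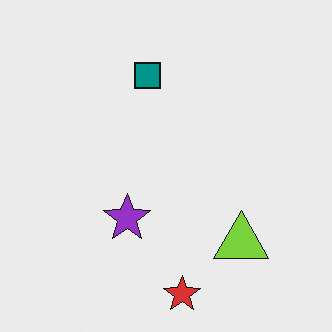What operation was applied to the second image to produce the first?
The image was color-inverted (negative).

The light background has become dark and every shape's color is its complement — a photographic negative.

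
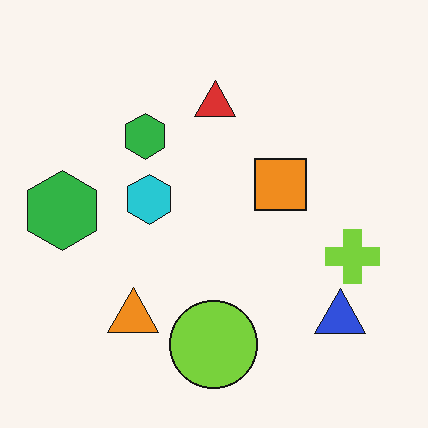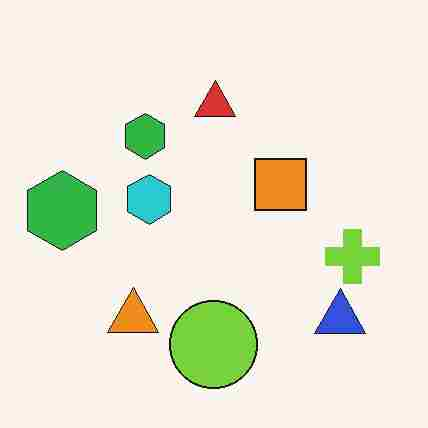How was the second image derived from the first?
The image was heavily JPEG-compressed with obvious blocking artifacts.

Blocky 8×8 compression artifacts appear around shape edges and the flat background shows ringing — characteristic JPEG degradation.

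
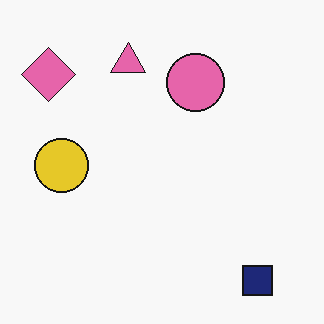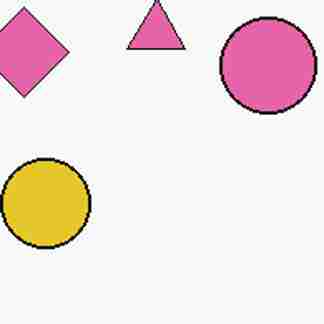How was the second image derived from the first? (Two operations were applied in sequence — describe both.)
The transformation is: cropped tightly and scaled back up, then heavily JPEG-compressed with obvious blocking artifacts.

The visible shapes are larger and the field of view is narrower; shapes near the original edges may be partly or wholly outside the frame — a crop-and-rescale. Blocky 8×8 compression artifacts appear around shape edges and the flat background shows ringing — characteristic JPEG degradation.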